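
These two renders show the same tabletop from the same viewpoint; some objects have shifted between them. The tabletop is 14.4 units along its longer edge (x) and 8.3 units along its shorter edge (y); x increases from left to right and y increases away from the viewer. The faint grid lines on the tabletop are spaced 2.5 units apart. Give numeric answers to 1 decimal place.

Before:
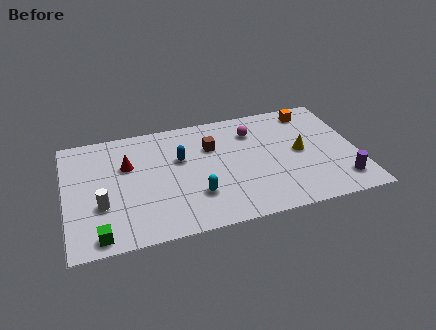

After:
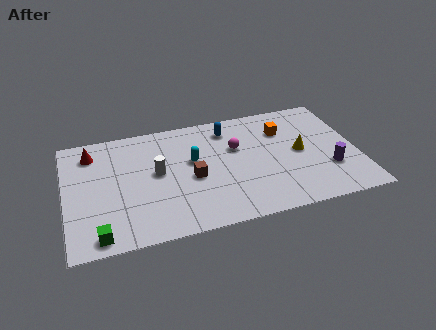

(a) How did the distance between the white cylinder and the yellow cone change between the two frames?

-2.9

Before: roughly 10.0 units apart; after: 7.1. That's 2.9 units closer together.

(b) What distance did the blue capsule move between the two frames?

3.0

The blue capsule was near (5.7, 5.2) before and (8.2, 6.8) after, so it travelled √(2.5² + 1.6²) ≈ 3.0 units.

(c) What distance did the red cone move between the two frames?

2.1

The red cone was near (3.1, 5.4) before and (1.4, 6.7) after, so it travelled √(1.7² + 1.3²) ≈ 2.1 units.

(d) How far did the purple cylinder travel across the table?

1.1

From (13.4, 1.6) to (12.9, 2.6), the purple cylinder covered √(0.5² + 1.0²) ≈ 1.1 units.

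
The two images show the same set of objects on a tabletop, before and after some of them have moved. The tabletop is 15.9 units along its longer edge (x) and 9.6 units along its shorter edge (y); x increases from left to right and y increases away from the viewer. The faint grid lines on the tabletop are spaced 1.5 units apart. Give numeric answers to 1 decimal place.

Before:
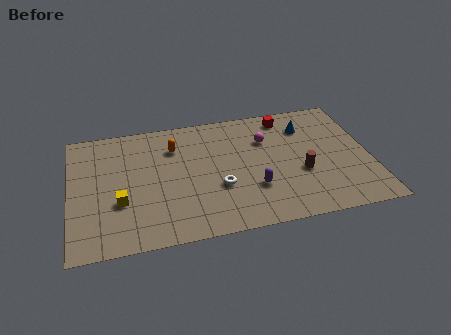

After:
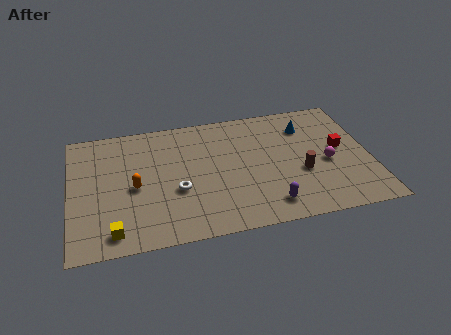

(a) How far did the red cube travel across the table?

4.1

The red cube was near (11.7, 8.3) before and (14.4, 5.2) after, so it travelled √(2.7² + 3.1²) ≈ 4.1 units.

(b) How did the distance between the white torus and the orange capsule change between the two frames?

-1.9

They were about 4.2 units apart before and 2.3 after — 1.9 units closer together.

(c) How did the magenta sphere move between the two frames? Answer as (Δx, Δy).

(3.1, -2.5)

From the two frames, the magenta sphere sits at roughly (10.5, 6.7) before and (13.6, 4.2) after.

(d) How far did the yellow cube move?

2.1

From (2.6, 3.4) to (2.2, 1.3), the yellow cube covered √(0.4² + 2.1²) ≈ 2.1 units.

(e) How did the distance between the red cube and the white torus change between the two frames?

+2.7

The distance was about 6.2 in the first image and 8.9 in the second, so they moved 2.7 units further apart.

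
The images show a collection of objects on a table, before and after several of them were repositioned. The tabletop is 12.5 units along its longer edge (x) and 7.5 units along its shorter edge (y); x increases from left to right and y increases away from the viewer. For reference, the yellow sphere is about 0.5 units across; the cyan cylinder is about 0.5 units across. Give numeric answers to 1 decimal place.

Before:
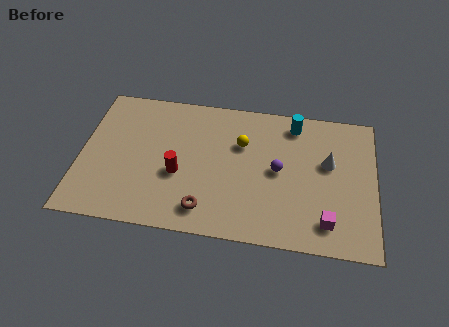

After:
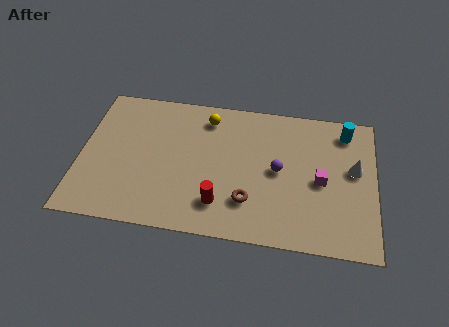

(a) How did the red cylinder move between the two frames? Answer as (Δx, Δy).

(1.8, -1.3)

The red cylinder was at about (4.2, 3.0) and moved to about (6.0, 1.7).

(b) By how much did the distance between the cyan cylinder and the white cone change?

-0.4

The distance was about 2.4 in the first image and 2.0 in the second, so they moved 0.4 units closer together.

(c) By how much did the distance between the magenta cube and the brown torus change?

-1.7

They were about 5.1 units apart before and 3.4 after — 1.7 units closer together.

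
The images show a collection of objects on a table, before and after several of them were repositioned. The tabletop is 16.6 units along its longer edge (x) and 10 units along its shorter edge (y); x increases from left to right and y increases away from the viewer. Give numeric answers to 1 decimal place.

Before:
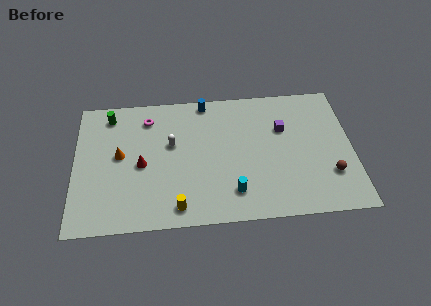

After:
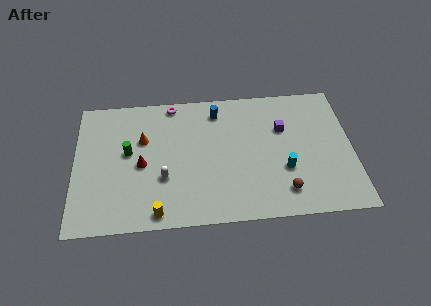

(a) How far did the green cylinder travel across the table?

3.1

From (2.1, 8.5) to (3.2, 5.6), the green cylinder covered √(1.1² + 2.9²) ≈ 3.1 units.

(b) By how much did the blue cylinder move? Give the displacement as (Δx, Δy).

(0.7, -0.8)

From the two frames, the blue cylinder sits at roughly (7.9, 9.1) before and (8.6, 8.3) after.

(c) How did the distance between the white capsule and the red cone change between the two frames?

-0.6

Before: roughly 2.3 units apart; after: 1.7. That's 0.6 units closer together.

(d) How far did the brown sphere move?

3.0

The brown sphere was near (15.2, 2.9) before and (12.4, 1.9) after, so it travelled √(2.8² + 1.0²) ≈ 3.0 units.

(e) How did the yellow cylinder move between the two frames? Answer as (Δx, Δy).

(-1.2, -0.3)

The yellow cylinder was at about (6.1, 1.3) and moved to about (4.9, 1.0).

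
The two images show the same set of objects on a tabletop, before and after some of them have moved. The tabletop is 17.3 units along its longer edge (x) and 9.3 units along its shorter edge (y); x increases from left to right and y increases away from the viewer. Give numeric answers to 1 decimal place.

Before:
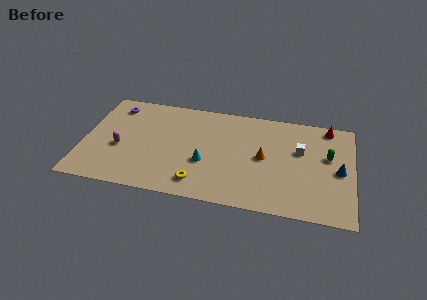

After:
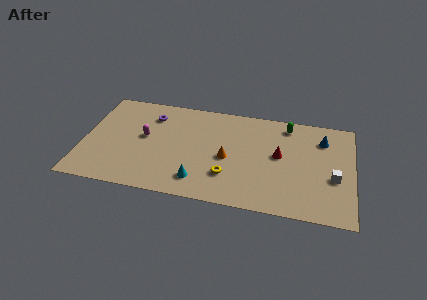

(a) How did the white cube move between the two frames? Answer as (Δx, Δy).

(2.2, -2.1)

The white cube started near (13.9, 5.8) and ended near (16.1, 3.7).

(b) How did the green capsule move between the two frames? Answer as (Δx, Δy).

(-2.7, 2.4)

The green capsule started near (15.7, 5.6) and ended near (13.0, 8.0).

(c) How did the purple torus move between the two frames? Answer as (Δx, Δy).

(2.4, -0.5)

The purple torus started near (1.8, 7.7) and ended near (4.2, 7.2).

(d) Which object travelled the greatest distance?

the red cone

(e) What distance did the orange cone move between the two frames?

2.4

From (11.6, 4.7) to (9.3, 4.2), the orange cone covered √(2.3² + 0.5²) ≈ 2.4 units.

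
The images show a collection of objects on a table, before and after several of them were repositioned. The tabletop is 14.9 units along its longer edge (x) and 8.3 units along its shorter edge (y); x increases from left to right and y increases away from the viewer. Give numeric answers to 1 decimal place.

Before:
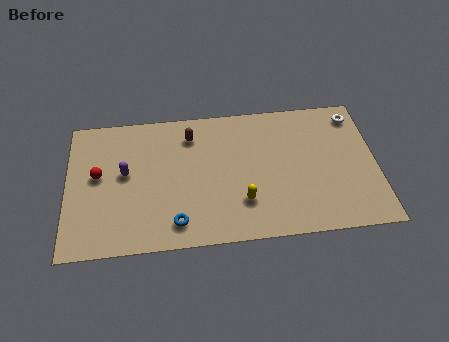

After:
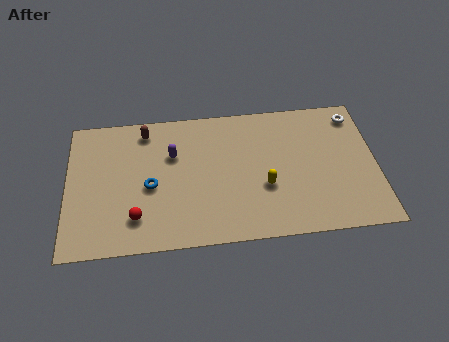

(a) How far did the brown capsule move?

2.3

The brown capsule was near (6.0, 6.6) before and (3.8, 7.1) after, so it travelled √(2.2² + 0.5²) ≈ 2.3 units.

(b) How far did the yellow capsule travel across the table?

1.4

The yellow capsule moved from about (8.4, 2.3) to (9.5, 3.1), a distance of √(1.1² + 0.8²) ≈ 1.4.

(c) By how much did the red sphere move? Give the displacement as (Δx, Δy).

(1.8, -2.7)

From the two frames, the red sphere sits at roughly (1.5, 4.6) before and (3.3, 1.9) after.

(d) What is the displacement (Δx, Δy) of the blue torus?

(-1.2, 2.3)

The blue torus started near (5.2, 1.4) and ended near (4.0, 3.7).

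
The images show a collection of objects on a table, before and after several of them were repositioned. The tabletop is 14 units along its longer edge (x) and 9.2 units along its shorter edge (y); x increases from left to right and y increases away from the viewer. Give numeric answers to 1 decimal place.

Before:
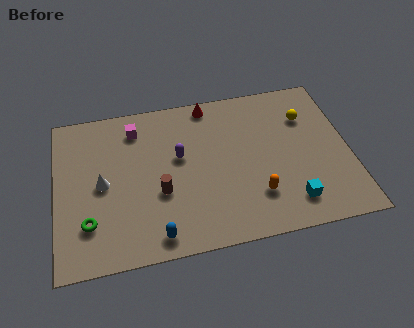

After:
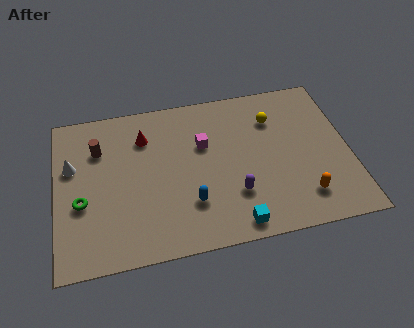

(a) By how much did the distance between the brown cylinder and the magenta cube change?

+0.9

They were about 4.1 units apart before and 5.0 after — 0.9 units further apart.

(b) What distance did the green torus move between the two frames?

1.2

The green torus was near (1.5, 2.4) before and (1.2, 3.6) after, so it travelled √(0.3² + 1.2²) ≈ 1.2 units.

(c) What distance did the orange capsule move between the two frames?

2.3

The orange capsule moved from about (9.4, 2.4) to (11.6, 1.9), a distance of √(2.2² + 0.5²) ≈ 2.3.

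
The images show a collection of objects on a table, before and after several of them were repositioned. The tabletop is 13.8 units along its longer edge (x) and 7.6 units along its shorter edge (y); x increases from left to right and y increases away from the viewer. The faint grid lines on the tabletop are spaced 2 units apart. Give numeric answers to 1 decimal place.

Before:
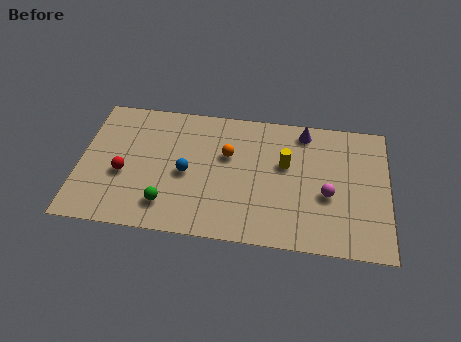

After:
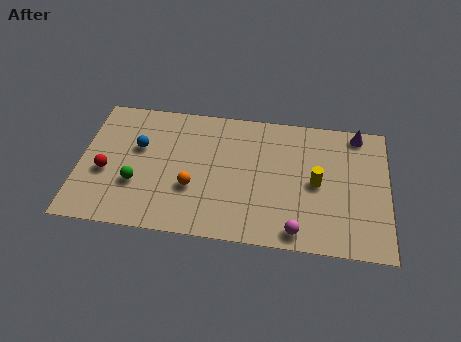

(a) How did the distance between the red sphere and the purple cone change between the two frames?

+3.1

Before: roughly 8.7 units apart; after: 11.8. That's 3.1 units further apart.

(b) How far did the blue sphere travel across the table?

2.5

The blue sphere moved from about (4.8, 3.5) to (2.6, 4.7), a distance of √(2.2² + 1.2²) ≈ 2.5.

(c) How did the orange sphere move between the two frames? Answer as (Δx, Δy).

(-1.5, -2.1)

The orange sphere was at about (6.6, 4.8) and moved to about (5.1, 2.7).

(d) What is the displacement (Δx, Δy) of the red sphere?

(-0.8, 0.0)

The red sphere was at about (2.0, 3.1) and moved to about (1.2, 3.1).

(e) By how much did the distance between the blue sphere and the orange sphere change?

+1.0

Before: roughly 2.2 units apart; after: 3.2. That's 1.0 units further apart.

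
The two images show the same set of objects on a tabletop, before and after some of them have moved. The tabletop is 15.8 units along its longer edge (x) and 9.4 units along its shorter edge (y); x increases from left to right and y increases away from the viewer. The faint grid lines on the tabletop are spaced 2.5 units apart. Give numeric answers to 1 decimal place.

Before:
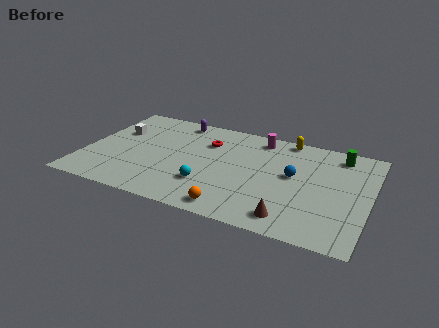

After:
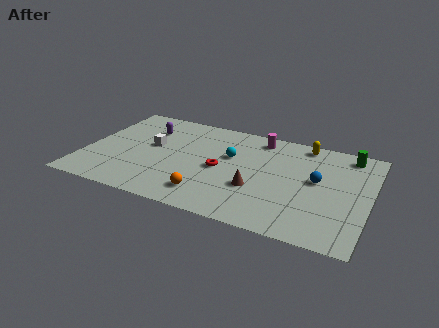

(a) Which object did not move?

the magenta cylinder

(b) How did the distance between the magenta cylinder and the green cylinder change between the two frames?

+0.5

They were about 4.5 units apart before and 5.0 after — 0.5 units further apart.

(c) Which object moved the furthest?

the cyan sphere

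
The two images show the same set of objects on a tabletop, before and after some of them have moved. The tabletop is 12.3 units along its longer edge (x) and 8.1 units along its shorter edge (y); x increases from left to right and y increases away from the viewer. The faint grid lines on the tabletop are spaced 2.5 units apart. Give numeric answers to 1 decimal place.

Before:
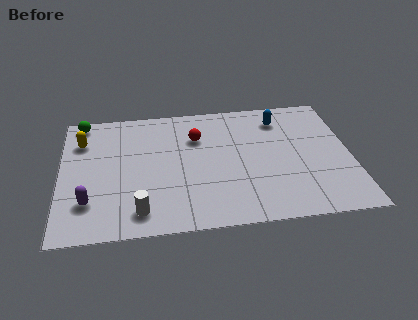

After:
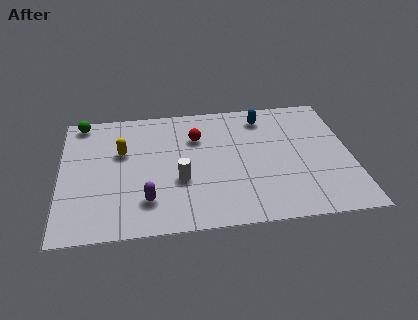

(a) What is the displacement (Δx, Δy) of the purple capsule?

(2.4, -0.2)

From the two frames, the purple capsule sits at roughly (1.2, 2.1) before and (3.6, 1.9) after.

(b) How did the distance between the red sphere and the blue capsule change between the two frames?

-0.6

The distance was about 3.7 in the first image and 3.1 in the second, so they moved 0.6 units closer together.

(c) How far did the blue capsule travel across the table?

0.7

From (9.4, 6.5) to (8.7, 6.7), the blue capsule covered √(0.7² + 0.2²) ≈ 0.7 units.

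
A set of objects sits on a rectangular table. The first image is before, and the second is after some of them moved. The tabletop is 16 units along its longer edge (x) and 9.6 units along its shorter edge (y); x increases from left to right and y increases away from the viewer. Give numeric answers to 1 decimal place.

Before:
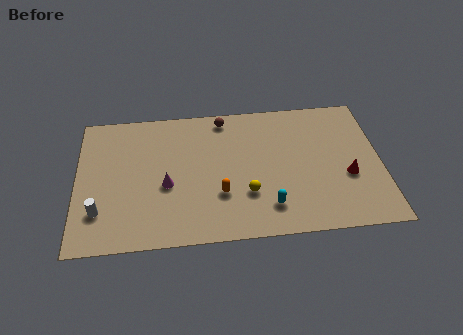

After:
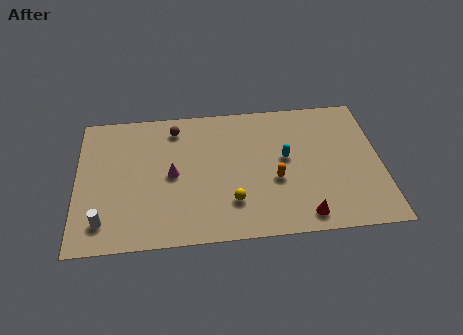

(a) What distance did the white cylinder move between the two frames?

0.7

The white cylinder was near (1.2, 2.5) before and (1.4, 1.8) after, so it travelled √(0.2² + 0.7²) ≈ 0.7 units.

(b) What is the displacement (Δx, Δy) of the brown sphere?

(-2.6, -0.5)

The brown sphere started near (7.8, 8.5) and ended near (5.2, 8.0).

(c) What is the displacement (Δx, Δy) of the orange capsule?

(2.9, 0.7)

The orange capsule was at about (7.5, 3.1) and moved to about (10.4, 3.8).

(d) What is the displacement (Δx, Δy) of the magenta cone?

(0.3, 0.7)

The magenta cone was at about (4.7, 4.0) and moved to about (5.0, 4.7).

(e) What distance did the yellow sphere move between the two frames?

0.9

The yellow sphere moved from about (8.9, 3.0) to (8.1, 2.5), a distance of √(0.8² + 0.5²) ≈ 0.9.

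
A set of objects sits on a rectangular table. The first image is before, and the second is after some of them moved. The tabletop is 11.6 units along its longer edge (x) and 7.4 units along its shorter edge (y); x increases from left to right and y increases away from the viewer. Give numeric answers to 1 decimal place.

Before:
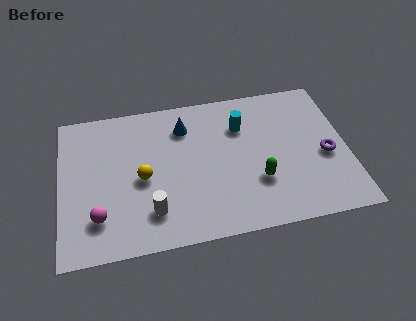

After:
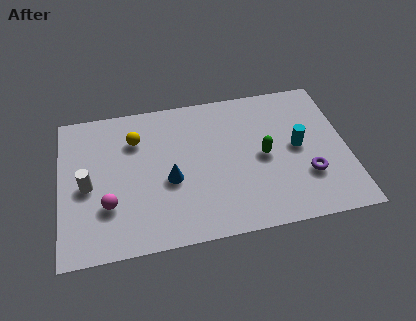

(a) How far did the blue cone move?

2.7

From (5.1, 5.7) to (4.4, 3.1), the blue cone covered √(0.7² + 2.6²) ≈ 2.7 units.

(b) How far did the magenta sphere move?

0.6

The magenta sphere moved from about (1.5, 1.8) to (1.9, 2.3), a distance of √(0.4² + 0.5²) ≈ 0.6.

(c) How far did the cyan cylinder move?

2.7

The cyan cylinder was near (7.4, 5.3) before and (9.6, 3.8) after, so it travelled √(2.2² + 1.5²) ≈ 2.7 units.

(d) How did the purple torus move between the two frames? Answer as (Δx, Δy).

(-0.8, -0.9)

The purple torus was at about (10.7, 3.2) and moved to about (9.9, 2.3).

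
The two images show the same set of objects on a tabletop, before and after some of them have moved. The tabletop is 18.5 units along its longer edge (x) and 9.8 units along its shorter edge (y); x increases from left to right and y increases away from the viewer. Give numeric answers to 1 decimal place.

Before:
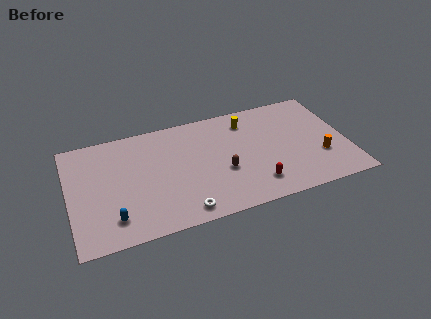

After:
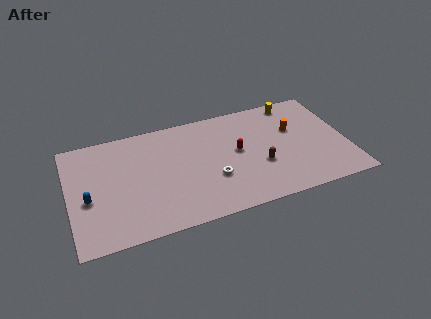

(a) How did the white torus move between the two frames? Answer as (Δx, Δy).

(2.2, 2.2)

The white torus was at about (7.2, 1.2) and moved to about (9.4, 3.4).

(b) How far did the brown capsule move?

2.5

From (10.1, 3.8) to (12.6, 3.6), the brown capsule covered √(2.5² + 0.2²) ≈ 2.5 units.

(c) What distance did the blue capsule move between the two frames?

2.6

The blue capsule was near (2.7, 2.0) before and (1.2, 4.1) after, so it travelled √(1.5² + 2.1²) ≈ 2.6 units.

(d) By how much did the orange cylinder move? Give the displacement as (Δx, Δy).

(-1.5, 3.0)

The orange cylinder started near (16.6, 3.2) and ended near (15.1, 6.2).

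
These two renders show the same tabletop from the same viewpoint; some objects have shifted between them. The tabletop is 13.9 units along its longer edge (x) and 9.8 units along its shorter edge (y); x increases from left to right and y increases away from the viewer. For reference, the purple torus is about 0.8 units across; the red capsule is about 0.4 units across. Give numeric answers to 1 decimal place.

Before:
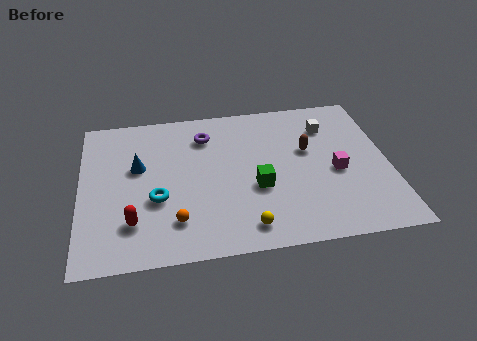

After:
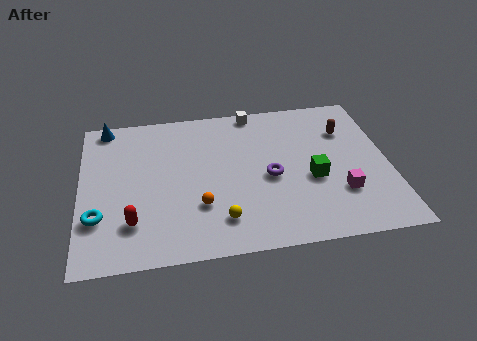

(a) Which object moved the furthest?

the purple torus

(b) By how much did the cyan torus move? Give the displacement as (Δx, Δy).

(-2.6, -0.8)

From the two frames, the cyan torus sits at roughly (3.4, 3.7) before and (0.8, 2.9) after.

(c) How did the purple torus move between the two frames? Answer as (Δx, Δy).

(2.8, -3.2)

From the two frames, the purple torus sits at roughly (5.7, 7.6) before and (8.5, 4.4) after.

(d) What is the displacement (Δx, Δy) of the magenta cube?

(0.1, -1.4)

From the two frames, the magenta cube sits at roughly (11.5, 4.3) before and (11.6, 2.9) after.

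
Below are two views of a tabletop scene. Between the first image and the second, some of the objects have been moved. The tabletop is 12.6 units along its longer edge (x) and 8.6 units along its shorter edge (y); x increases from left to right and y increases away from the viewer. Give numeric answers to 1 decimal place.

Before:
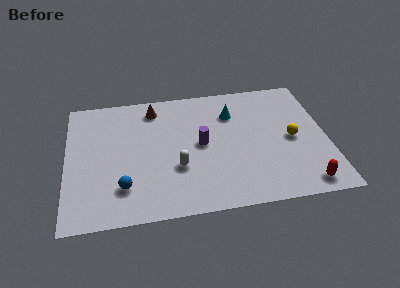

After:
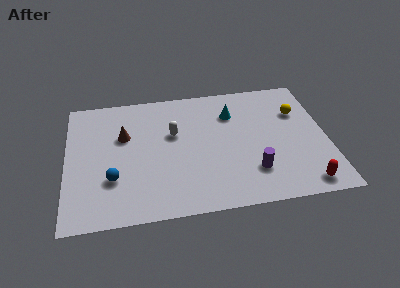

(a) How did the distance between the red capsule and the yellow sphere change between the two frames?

+1.8

They were about 3.1 units apart before and 4.9 after — 1.8 units further apart.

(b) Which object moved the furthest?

the purple cylinder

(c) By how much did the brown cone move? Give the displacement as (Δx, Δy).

(-1.5, -1.7)

The brown cone was at about (4.3, 7.2) and moved to about (2.8, 5.5).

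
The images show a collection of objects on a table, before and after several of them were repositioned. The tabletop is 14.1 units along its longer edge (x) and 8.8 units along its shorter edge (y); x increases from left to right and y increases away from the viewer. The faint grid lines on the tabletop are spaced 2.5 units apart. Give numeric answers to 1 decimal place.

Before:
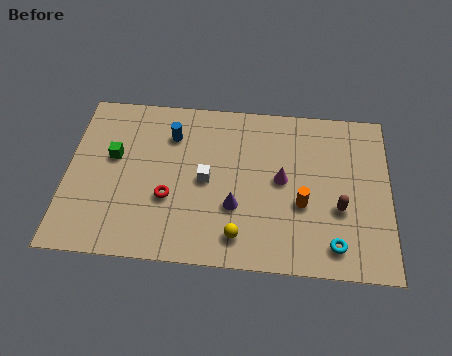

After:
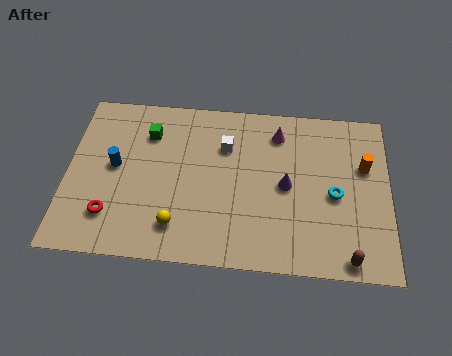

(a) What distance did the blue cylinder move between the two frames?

3.1

The blue cylinder was near (4.5, 6.6) before and (2.1, 4.7) after, so it travelled √(2.4² + 1.9²) ≈ 3.1 units.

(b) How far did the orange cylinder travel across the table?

3.5

The orange cylinder was near (10.3, 3.4) before and (13.0, 5.6) after, so it travelled √(2.7² + 2.2²) ≈ 3.5 units.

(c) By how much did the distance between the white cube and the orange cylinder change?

+1.8

They were about 4.3 units apart before and 6.1 after — 1.8 units further apart.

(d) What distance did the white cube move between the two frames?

2.1

The white cube was near (6.1, 4.3) before and (6.9, 6.2) after, so it travelled √(0.8² + 1.9²) ≈ 2.1 units.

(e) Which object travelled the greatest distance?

the orange cylinder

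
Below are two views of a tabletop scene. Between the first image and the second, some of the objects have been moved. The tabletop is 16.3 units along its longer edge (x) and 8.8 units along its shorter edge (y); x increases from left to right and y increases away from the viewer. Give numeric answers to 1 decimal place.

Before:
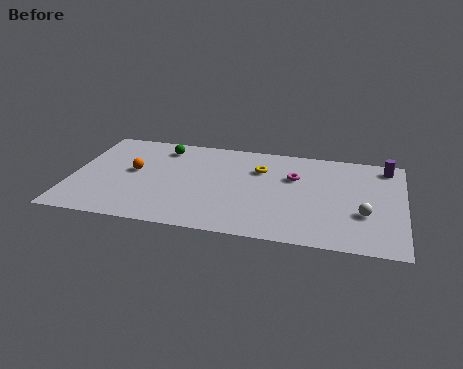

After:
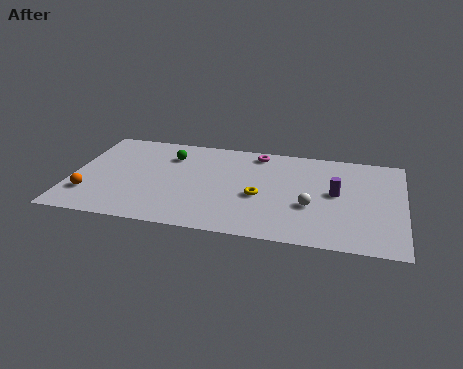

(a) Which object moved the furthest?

the purple cylinder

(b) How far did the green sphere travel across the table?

0.8

The green sphere was near (4.3, 7.3) before and (4.7, 6.6) after, so it travelled √(0.4² + 0.7²) ≈ 0.8 units.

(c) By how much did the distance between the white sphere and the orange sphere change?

-0.7

They were about 11.5 units apart before and 10.8 after — 0.7 units closer together.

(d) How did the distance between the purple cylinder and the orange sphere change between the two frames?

-0.5

They were about 12.7 units apart before and 12.2 after — 0.5 units closer together.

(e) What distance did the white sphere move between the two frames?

2.6

The white sphere was near (14.4, 3.1) before and (11.8, 3.3) after, so it travelled √(2.6² + 0.2²) ≈ 2.6 units.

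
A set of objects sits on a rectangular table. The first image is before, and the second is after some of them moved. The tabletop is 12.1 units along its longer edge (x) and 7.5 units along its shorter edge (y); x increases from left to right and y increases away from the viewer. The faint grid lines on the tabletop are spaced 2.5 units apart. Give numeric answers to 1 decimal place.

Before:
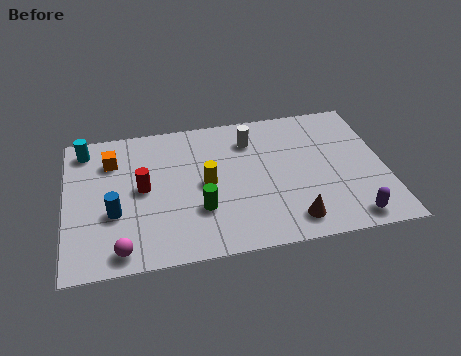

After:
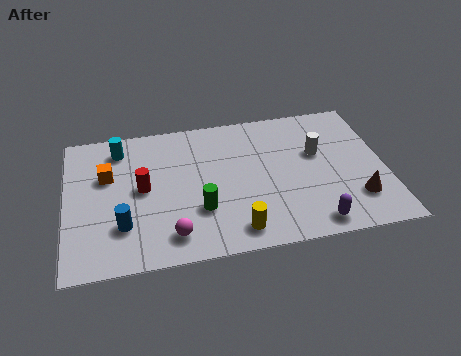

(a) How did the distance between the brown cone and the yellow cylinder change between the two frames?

+0.7

They were about 4.0 units apart before and 4.7 after — 0.7 units further apart.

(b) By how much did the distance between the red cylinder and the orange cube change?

-0.4

Before: roughly 2.0 units apart; after: 1.6. That's 0.4 units closer together.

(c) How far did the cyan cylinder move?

1.3

The cyan cylinder was near (0.8, 6.4) before and (2.1, 6.2) after, so it travelled √(1.3² + 0.2²) ≈ 1.3 units.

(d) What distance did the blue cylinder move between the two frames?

0.8

The blue cylinder was near (1.8, 2.8) before and (2.1, 2.1) after, so it travelled √(0.3² + 0.7²) ≈ 0.8 units.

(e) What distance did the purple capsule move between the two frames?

1.4

From (10.6, 0.9) to (9.2, 0.9), the purple capsule covered √(1.4² + 0.0²) ≈ 1.4 units.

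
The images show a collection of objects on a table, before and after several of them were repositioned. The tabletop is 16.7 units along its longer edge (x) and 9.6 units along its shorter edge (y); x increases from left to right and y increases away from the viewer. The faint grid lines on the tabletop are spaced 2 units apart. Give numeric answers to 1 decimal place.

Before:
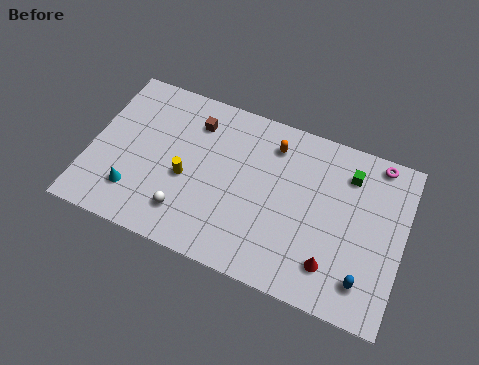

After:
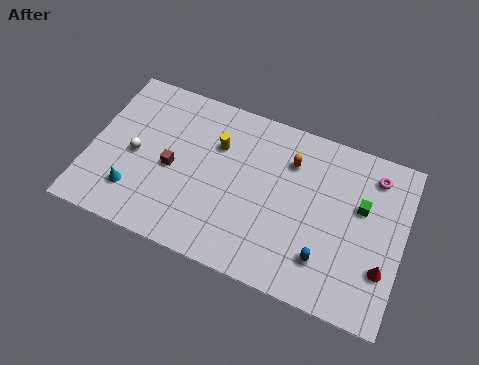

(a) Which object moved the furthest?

the white sphere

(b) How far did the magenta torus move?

0.8

From (15.0, 8.7) to (14.9, 7.9), the magenta torus covered √(0.1² + 0.8²) ≈ 0.8 units.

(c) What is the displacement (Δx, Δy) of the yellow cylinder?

(1.4, 2.5)

The yellow cylinder started near (5.2, 4.1) and ended near (6.6, 6.6).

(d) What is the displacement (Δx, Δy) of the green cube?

(0.8, -1.6)

From the two frames, the green cube sits at roughly (13.6, 7.5) before and (14.4, 5.9) after.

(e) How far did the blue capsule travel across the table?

2.1

From (14.9, 1.9) to (12.8, 2.3), the blue capsule covered √(2.1² + 0.4²) ≈ 2.1 units.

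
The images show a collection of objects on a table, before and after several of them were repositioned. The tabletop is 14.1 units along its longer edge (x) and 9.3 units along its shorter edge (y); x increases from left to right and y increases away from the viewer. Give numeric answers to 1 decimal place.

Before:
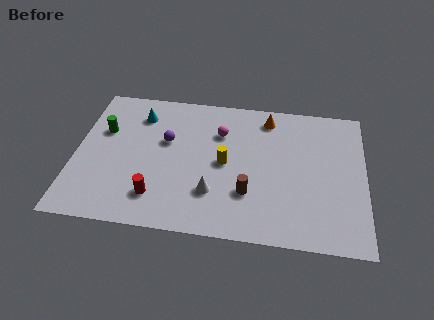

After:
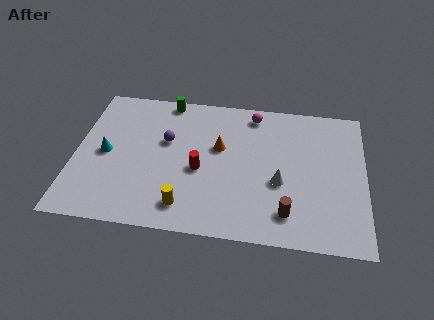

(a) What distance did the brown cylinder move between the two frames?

2.1

The brown cylinder moved from about (8.5, 2.8) to (10.4, 1.8), a distance of √(1.9² + 1.0²) ≈ 2.1.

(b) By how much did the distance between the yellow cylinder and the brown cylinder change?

+2.7

Before: roughly 2.2 units apart; after: 4.9. That's 2.7 units further apart.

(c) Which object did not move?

the purple sphere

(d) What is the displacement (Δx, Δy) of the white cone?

(3.2, 1.1)

The white cone was at about (6.8, 2.6) and moved to about (10.0, 3.7).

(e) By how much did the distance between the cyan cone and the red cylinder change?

-0.8

Before: roughly 5.4 units apart; after: 4.6. That's 0.8 units closer together.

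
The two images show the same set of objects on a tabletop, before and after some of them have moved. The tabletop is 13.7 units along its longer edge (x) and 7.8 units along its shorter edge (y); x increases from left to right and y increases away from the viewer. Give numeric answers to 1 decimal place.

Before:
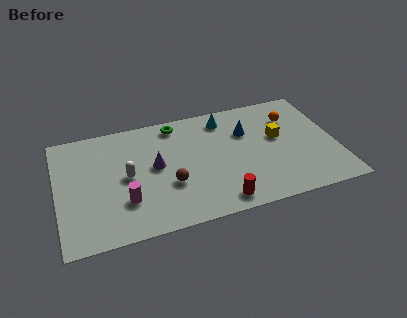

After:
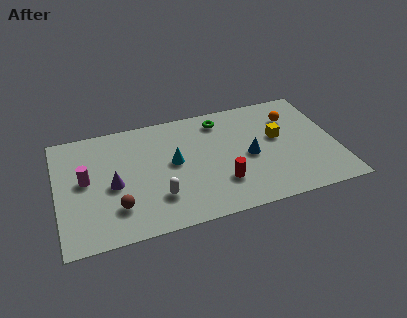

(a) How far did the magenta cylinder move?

2.6

The magenta cylinder was near (3.2, 2.3) before and (1.4, 4.2) after, so it travelled √(1.8² + 1.9²) ≈ 2.6 units.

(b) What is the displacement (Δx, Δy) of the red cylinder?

(0.2, 1.2)

The red cylinder was at about (7.7, 1.0) and moved to about (7.9, 2.2).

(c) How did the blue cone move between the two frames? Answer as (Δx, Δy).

(0.0, -1.7)

The blue cone started near (9.4, 5.3) and ended near (9.4, 3.6).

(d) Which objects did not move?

the orange sphere and the yellow cube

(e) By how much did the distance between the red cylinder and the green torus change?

-1.7

Before: roughly 6.0 units apart; after: 4.3. That's 1.7 units closer together.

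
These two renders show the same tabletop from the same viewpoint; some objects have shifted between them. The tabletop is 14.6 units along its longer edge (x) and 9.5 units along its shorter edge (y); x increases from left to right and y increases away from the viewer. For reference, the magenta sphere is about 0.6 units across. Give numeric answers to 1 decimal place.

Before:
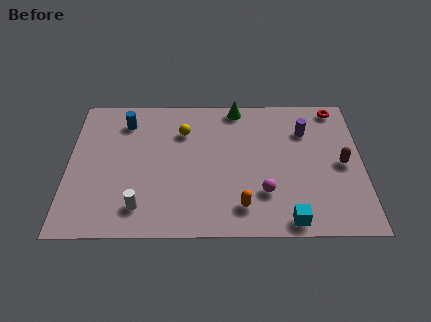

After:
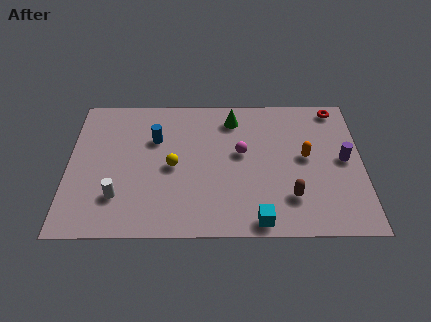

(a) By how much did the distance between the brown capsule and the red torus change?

+2.7

The distance was about 3.9 in the first image and 6.6 in the second, so they moved 2.7 units further apart.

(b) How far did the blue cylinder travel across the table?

1.9

The blue cylinder moved from about (2.8, 7.6) to (4.3, 6.4), a distance of √(1.5² + 1.2²) ≈ 1.9.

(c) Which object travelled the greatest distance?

the orange capsule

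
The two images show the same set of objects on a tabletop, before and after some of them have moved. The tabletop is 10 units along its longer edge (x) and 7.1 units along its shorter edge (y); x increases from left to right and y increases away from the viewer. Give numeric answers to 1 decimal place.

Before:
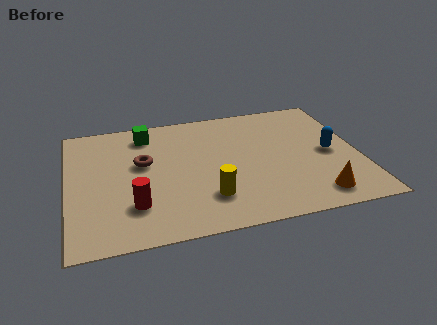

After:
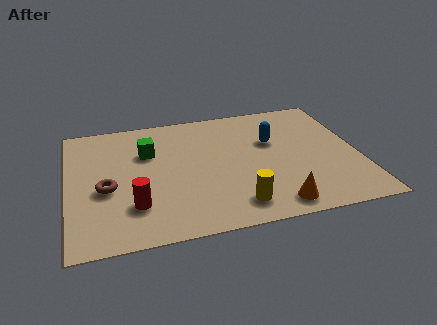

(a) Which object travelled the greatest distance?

the blue capsule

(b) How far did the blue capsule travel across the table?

2.2

The blue capsule was near (9.0, 3.4) before and (7.1, 4.5) after, so it travelled √(1.9² + 1.1²) ≈ 2.2 units.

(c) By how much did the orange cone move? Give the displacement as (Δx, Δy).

(-1.4, -0.2)

The orange cone was at about (8.3, 1.1) and moved to about (6.9, 0.9).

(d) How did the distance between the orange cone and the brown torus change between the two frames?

-0.5

Before: roughly 6.5 units apart; after: 6.0. That's 0.5 units closer together.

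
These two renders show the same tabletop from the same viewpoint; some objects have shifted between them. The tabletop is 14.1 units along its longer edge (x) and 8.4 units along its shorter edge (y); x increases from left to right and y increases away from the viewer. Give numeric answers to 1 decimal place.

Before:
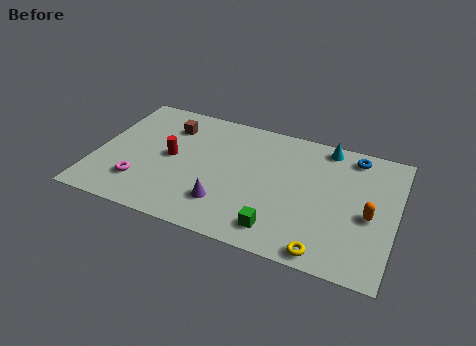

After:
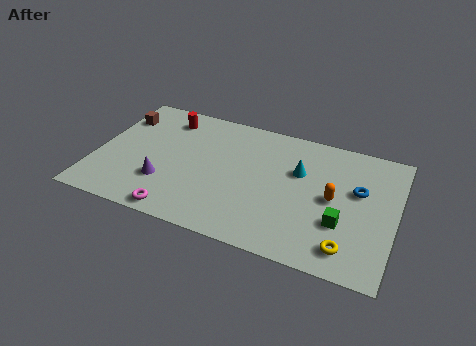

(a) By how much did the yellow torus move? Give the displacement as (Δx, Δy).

(1.0, 0.6)

From the two frames, the yellow torus sits at roughly (11.1, 0.8) before and (12.1, 1.4) after.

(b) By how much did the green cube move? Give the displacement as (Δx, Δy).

(2.8, 1.4)

The green cube started near (8.9, 1.4) and ended near (11.7, 2.8).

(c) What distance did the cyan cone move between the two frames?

2.4

The cyan cone was near (10.6, 7.5) before and (9.5, 5.4) after, so it travelled √(1.1² + 2.1²) ≈ 2.4 units.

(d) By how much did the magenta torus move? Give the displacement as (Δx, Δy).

(2.0, -1.3)

The magenta torus was at about (2.3, 2.1) and moved to about (4.3, 0.8).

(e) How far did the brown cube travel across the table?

2.4

From (3.2, 6.4) to (0.8, 6.3), the brown cube covered √(2.4² + 0.1²) ≈ 2.4 units.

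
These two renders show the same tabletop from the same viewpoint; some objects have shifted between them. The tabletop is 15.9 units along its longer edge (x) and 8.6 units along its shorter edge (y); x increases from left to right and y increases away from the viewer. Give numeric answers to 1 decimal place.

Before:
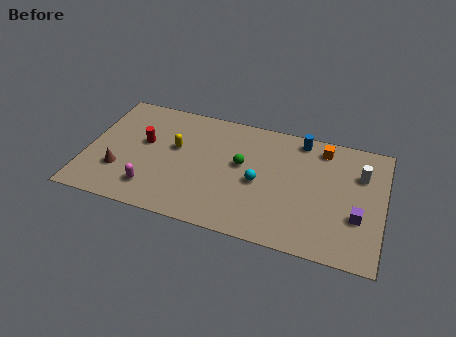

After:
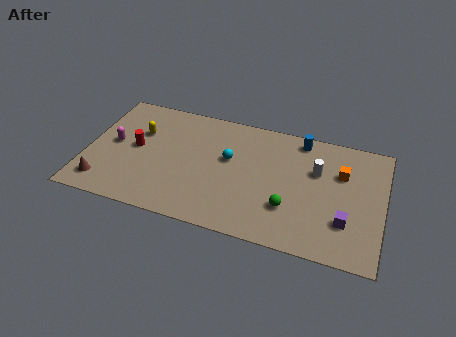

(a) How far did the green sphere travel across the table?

3.5

The green sphere was near (8.3, 4.9) before and (11.0, 2.6) after, so it travelled √(2.7² + 2.3²) ≈ 3.5 units.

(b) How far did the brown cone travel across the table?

1.4

From (1.9, 2.6) to (1.1, 1.5), the brown cone covered √(0.8² + 1.1²) ≈ 1.4 units.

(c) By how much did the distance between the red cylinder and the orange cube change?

+1.3

They were about 9.8 units apart before and 11.1 after — 1.3 units further apart.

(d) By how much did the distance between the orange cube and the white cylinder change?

-1.2

They were about 2.5 units apart before and 1.3 after — 1.2 units closer together.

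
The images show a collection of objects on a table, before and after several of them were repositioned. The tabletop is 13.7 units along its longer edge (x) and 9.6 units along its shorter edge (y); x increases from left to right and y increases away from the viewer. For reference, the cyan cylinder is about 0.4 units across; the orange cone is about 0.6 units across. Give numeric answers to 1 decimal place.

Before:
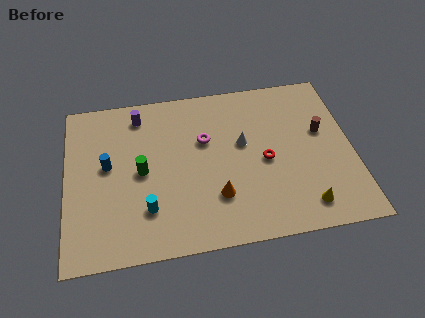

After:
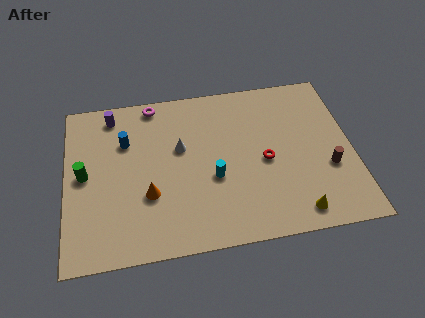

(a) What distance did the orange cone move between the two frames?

3.3

From (7.1, 2.7) to (3.9, 3.3), the orange cone covered √(3.2² + 0.6²) ≈ 3.3 units.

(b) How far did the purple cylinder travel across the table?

1.3

The purple cylinder was near (3.6, 8.1) before and (2.3, 8.3) after, so it travelled √(1.3² + 0.2²) ≈ 1.3 units.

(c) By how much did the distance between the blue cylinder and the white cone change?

-3.8

Before: roughly 6.5 units apart; after: 2.7. That's 3.8 units closer together.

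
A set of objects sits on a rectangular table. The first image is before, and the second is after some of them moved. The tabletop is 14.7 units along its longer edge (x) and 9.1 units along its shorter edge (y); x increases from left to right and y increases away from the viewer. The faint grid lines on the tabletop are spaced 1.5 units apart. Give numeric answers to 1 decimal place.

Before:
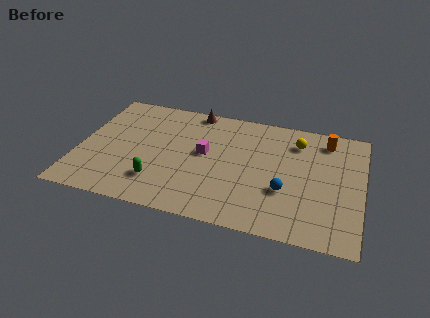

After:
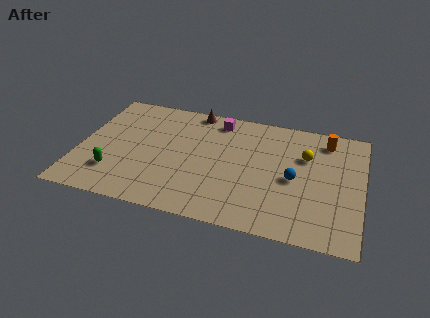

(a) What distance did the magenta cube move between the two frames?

2.8

From (6.5, 5.0) to (7.0, 7.8), the magenta cube covered √(0.5² + 2.8²) ≈ 2.8 units.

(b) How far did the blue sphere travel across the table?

1.1

The blue sphere moved from about (10.8, 3.2) to (11.2, 4.2), a distance of √(0.4² + 1.0²) ≈ 1.1.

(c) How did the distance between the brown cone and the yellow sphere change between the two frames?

+0.8

They were about 5.6 units apart before and 6.4 after — 0.8 units further apart.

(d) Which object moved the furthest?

the magenta cube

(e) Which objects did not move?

the brown cone and the orange cylinder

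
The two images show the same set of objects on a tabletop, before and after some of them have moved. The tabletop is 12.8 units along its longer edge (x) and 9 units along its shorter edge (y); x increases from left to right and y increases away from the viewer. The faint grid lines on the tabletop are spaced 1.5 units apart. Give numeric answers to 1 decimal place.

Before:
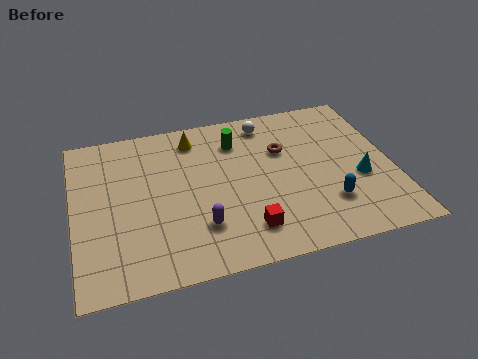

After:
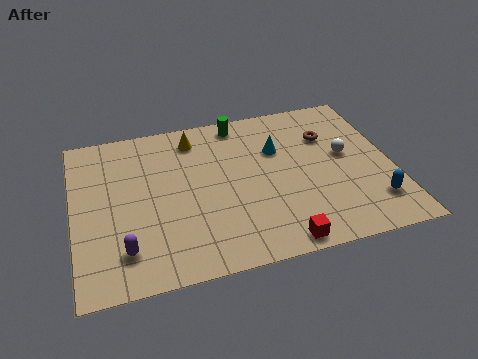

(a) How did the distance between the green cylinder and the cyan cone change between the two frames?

-3.4

They were about 5.8 units apart before and 2.4 after — 3.4 units closer together.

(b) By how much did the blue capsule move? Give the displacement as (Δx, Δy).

(1.8, -0.4)

From the two frames, the blue capsule sits at roughly (10.0, 2.4) before and (11.8, 2.0) after.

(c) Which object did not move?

the yellow cone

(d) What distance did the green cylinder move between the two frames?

1.1

From (6.7, 6.9) to (6.9, 8.0), the green cylinder covered √(0.2² + 1.1²) ≈ 1.1 units.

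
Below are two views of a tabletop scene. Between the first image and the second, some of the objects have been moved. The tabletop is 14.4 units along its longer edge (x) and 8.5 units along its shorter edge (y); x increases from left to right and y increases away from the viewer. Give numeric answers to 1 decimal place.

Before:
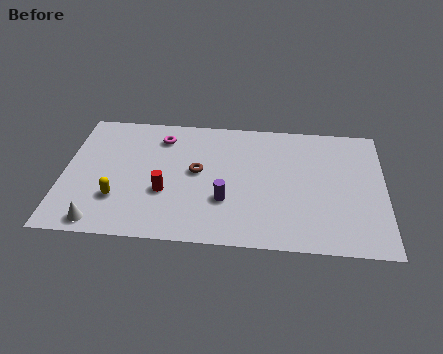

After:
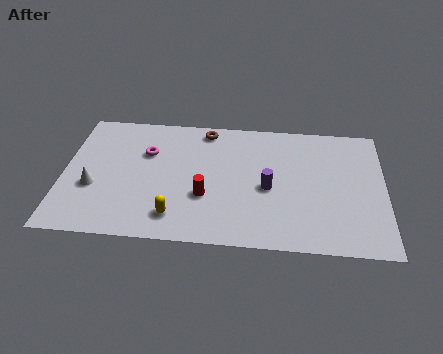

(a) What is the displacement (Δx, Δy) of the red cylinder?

(1.8, -0.1)

The red cylinder started near (4.6, 3.1) and ended near (6.4, 3.0).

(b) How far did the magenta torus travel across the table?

1.3

The magenta torus moved from about (4.3, 6.8) to (3.7, 5.7), a distance of √(0.6² + 1.1²) ≈ 1.3.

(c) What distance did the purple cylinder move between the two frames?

2.1

The purple cylinder moved from about (7.3, 2.8) to (9.2, 3.8), a distance of √(1.9² + 1.0²) ≈ 2.1.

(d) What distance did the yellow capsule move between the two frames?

2.8

The yellow capsule was near (2.5, 2.5) before and (5.1, 1.6) after, so it travelled √(2.6² + 0.9²) ≈ 2.8 units.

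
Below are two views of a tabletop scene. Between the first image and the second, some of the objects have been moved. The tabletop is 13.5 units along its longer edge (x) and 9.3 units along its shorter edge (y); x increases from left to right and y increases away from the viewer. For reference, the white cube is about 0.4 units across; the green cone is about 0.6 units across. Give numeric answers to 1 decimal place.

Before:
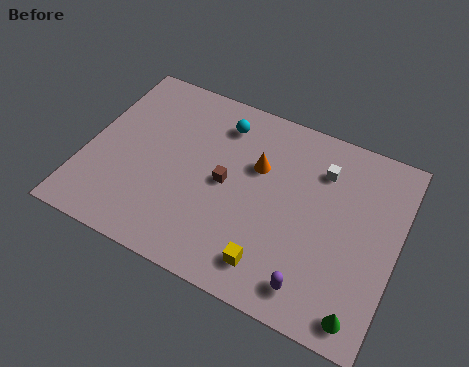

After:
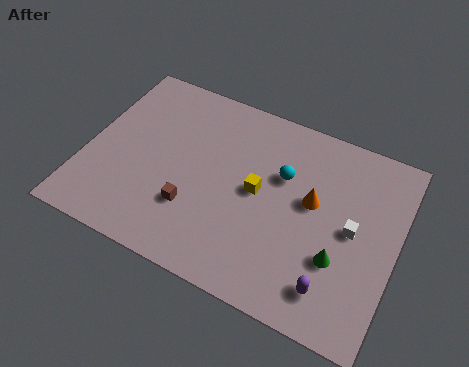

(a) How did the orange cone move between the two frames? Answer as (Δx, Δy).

(2.5, -0.7)

The orange cone was at about (7.3, 6.0) and moved to about (9.8, 5.3).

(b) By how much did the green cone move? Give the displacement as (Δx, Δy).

(-1.2, 2.0)

The green cone was at about (12.4, 1.1) and moved to about (11.2, 3.1).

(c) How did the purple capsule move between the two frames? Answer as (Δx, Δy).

(0.8, 0.3)

The purple capsule started near (10.3, 1.4) and ended near (11.1, 1.7).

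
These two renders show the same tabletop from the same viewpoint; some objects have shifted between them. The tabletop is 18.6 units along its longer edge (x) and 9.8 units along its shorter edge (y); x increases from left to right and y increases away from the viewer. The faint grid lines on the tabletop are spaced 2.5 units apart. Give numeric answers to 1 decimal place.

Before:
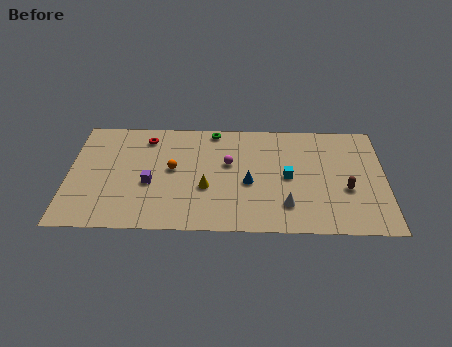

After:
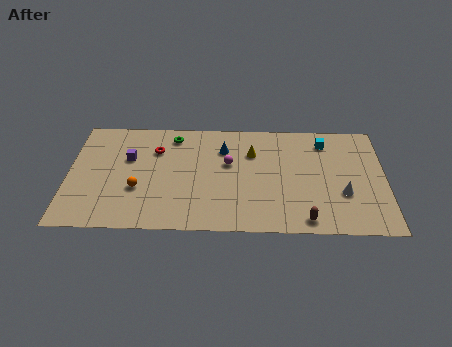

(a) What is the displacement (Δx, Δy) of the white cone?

(3.3, 1.1)

From the two frames, the white cone sits at roughly (12.8, 2.3) before and (16.1, 3.4) after.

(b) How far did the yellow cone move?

4.2

The yellow cone moved from about (8.1, 3.7) to (10.8, 6.9), a distance of √(2.7² + 3.2²) ≈ 4.2.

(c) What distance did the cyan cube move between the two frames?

3.9

From (12.9, 4.8) to (15.1, 8.0), the cyan cube covered √(2.2² + 3.2²) ≈ 3.9 units.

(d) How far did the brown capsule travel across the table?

3.6

The brown capsule moved from about (16.3, 3.8) to (13.9, 1.1), a distance of √(2.4² + 2.7²) ≈ 3.6.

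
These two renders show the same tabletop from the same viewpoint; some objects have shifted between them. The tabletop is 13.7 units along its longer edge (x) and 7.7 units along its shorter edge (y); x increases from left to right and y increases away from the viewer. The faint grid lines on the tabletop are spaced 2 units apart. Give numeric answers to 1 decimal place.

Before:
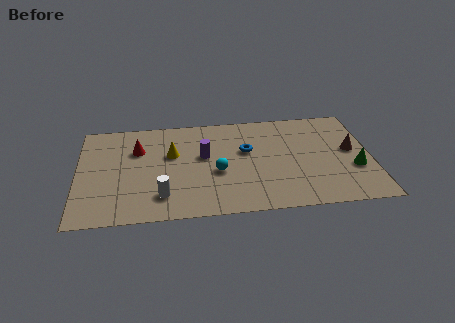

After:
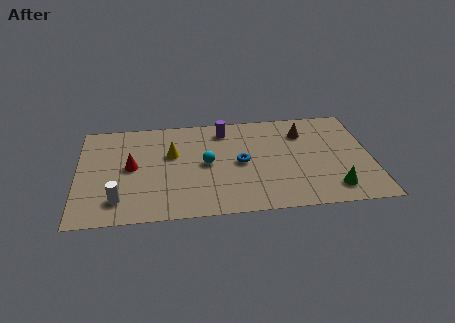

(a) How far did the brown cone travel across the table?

2.7

The brown cone moved from about (12.8, 4.2) to (10.6, 5.8), a distance of √(2.2² + 1.6²) ≈ 2.7.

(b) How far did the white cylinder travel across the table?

2.0

The white cylinder was near (3.9, 1.7) before and (1.9, 1.6) after, so it travelled √(2.0² + 0.1²) ≈ 2.0 units.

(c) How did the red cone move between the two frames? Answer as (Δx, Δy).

(-0.3, -1.3)

The red cone was at about (2.8, 5.3) and moved to about (2.5, 4.0).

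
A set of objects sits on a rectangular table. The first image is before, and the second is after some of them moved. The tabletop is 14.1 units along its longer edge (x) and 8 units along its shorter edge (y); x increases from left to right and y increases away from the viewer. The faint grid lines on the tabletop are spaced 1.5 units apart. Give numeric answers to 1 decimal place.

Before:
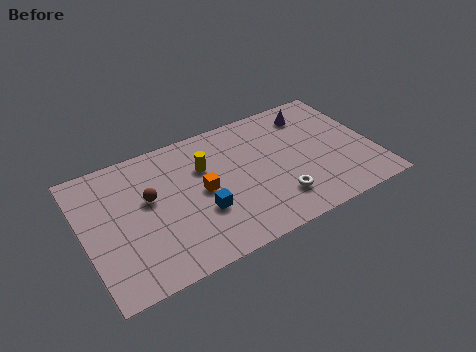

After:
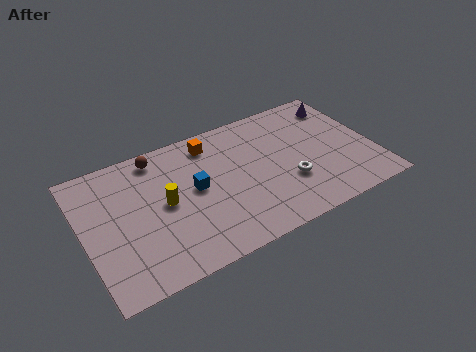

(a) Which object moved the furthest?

the orange cube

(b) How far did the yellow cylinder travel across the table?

2.5

From (6.0, 5.4) to (3.9, 4.1), the yellow cylinder covered √(2.1² + 1.3²) ≈ 2.5 units.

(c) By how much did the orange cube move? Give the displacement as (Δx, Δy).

(0.8, 2.7)

The orange cube was at about (5.7, 4.0) and moved to about (6.5, 6.7).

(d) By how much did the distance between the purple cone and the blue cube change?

+0.9

They were about 7.0 units apart before and 7.9 after — 0.9 units further apart.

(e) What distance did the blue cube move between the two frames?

1.5

The blue cube was near (5.5, 2.8) before and (5.4, 4.3) after, so it travelled √(0.1² + 1.5²) ≈ 1.5 units.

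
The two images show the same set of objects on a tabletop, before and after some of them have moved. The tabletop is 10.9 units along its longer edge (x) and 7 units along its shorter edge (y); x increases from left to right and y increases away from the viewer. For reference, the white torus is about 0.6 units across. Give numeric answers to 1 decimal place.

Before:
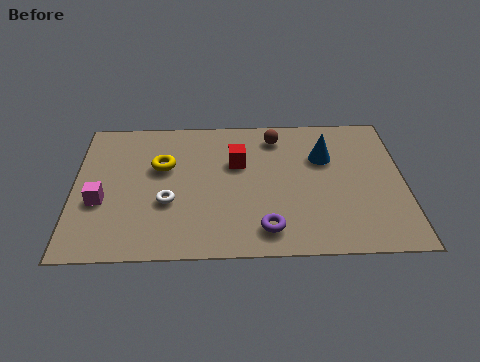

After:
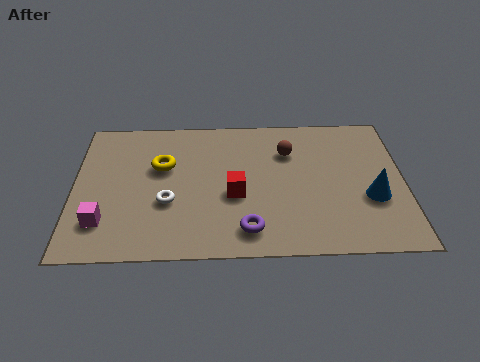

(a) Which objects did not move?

the white torus and the yellow torus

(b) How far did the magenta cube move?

1.0

The magenta cube moved from about (0.9, 2.7) to (1.0, 1.7), a distance of √(0.1² + 1.0²) ≈ 1.0.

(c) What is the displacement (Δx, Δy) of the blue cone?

(1.5, -2.1)

From the two frames, the blue cone sits at roughly (8.3, 4.7) before and (9.8, 2.6) after.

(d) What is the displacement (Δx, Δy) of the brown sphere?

(0.4, -0.8)

The brown sphere was at about (6.7, 5.8) and moved to about (7.1, 5.0).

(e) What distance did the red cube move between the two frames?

1.6

From (5.4, 4.5) to (5.3, 2.9), the red cube covered √(0.1² + 1.6²) ≈ 1.6 units.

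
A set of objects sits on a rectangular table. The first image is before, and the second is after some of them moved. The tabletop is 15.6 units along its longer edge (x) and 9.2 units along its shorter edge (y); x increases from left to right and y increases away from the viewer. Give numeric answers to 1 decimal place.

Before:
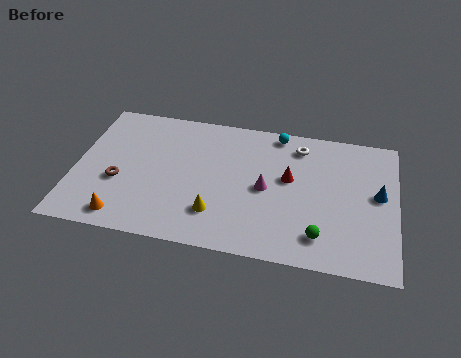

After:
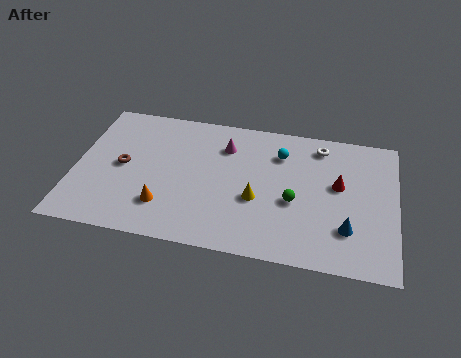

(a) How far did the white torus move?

1.0

From (10.8, 7.6) to (11.8, 7.8), the white torus covered √(1.0² + 0.2²) ≈ 1.0 units.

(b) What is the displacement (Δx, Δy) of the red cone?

(2.4, 0.0)

From the two frames, the red cone sits at roughly (10.4, 5.3) before and (12.8, 5.3) after.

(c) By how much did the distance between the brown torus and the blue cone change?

-1.4

They were about 12.6 units apart before and 11.2 after — 1.4 units closer together.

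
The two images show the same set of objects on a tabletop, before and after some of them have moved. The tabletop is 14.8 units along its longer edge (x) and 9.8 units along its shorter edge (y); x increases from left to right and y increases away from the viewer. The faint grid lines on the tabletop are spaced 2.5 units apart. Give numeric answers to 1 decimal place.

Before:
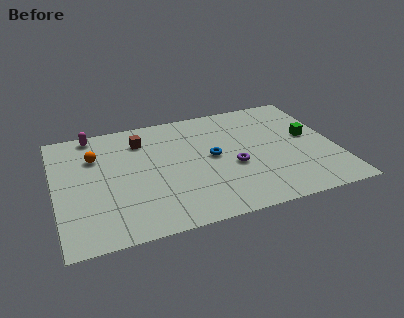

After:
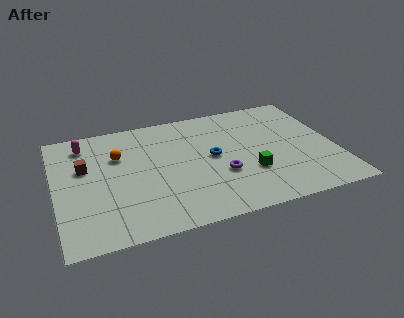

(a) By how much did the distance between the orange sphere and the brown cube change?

-0.7

The distance was about 2.6 in the first image and 1.9 in the second, so they moved 0.7 units closer together.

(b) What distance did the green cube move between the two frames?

4.0

The green cube was near (13.5, 5.4) before and (10.1, 3.2) after, so it travelled √(3.4² + 2.2²) ≈ 4.0 units.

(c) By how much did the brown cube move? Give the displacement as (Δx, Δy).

(-3.1, -1.5)

From the two frames, the brown cube sits at roughly (4.7, 7.6) before and (1.6, 6.1) after.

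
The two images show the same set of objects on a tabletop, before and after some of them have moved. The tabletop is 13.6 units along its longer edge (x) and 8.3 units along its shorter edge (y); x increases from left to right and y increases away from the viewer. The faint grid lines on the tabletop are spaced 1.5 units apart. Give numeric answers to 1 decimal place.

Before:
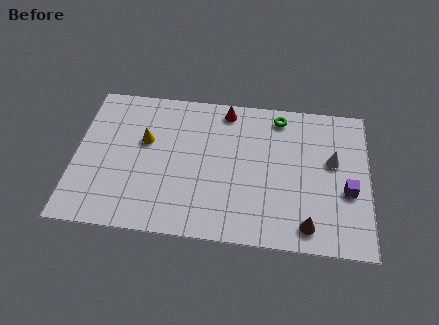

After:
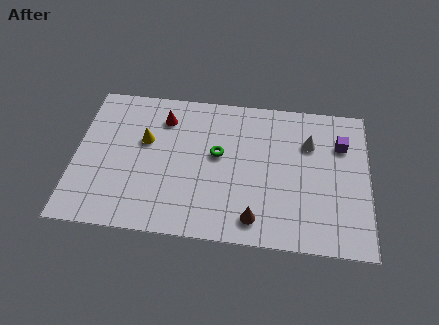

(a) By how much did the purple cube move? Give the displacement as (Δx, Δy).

(-0.3, 2.6)

From the two frames, the purple cube sits at roughly (12.6, 3.3) before and (12.3, 5.9) after.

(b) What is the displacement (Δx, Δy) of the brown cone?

(-2.4, 0.1)

The brown cone started near (10.8, 1.2) and ended near (8.4, 1.3).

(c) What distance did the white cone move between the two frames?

1.4

From (11.9, 4.9) to (10.8, 5.8), the white cone covered √(1.1² + 0.9²) ≈ 1.4 units.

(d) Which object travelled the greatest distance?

the green torus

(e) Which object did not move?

the yellow cone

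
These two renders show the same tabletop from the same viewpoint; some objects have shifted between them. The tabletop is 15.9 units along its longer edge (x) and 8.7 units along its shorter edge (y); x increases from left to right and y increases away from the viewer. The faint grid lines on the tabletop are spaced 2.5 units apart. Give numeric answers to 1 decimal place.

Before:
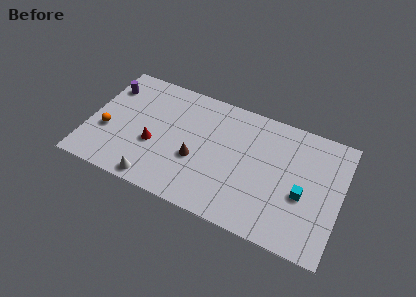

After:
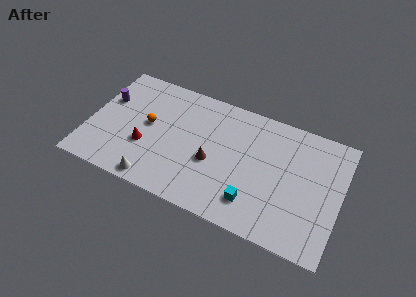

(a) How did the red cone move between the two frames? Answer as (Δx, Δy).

(-0.5, -0.3)

The red cone was at about (4.2, 3.4) and moved to about (3.7, 3.1).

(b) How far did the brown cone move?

1.0

The brown cone was near (6.9, 3.4) before and (7.9, 3.6) after, so it travelled √(1.0² + 0.2²) ≈ 1.0 units.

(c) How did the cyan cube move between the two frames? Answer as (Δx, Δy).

(-2.9, -1.7)

From the two frames, the cyan cube sits at roughly (13.6, 3.6) before and (10.7, 1.9) after.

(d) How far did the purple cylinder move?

1.0

The purple cylinder moved from about (0.9, 6.6) to (0.9, 5.6), a distance of √(0.0² + 1.0²) ≈ 1.0.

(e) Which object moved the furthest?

the cyan cube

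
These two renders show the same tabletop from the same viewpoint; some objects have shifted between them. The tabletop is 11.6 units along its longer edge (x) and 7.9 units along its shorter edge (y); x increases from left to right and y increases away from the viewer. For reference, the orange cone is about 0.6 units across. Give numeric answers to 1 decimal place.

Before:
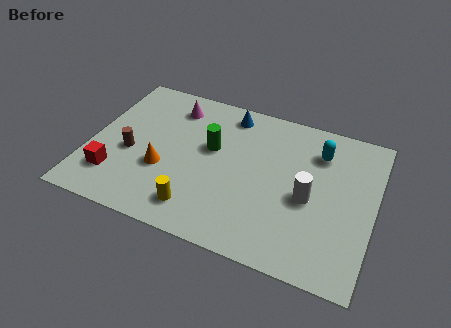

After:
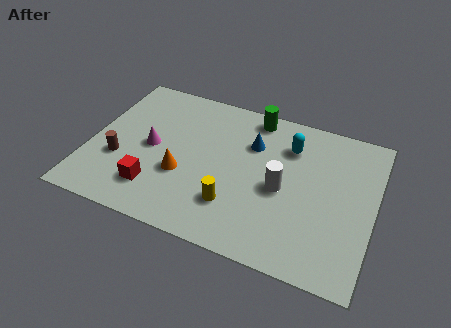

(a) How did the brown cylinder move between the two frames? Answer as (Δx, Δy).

(-0.4, -0.5)

From the two frames, the brown cylinder sits at roughly (1.7, 3.3) before and (1.3, 2.8) after.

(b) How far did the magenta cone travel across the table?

2.6

The magenta cone moved from about (3.1, 6.4) to (2.5, 3.9), a distance of √(0.6² + 2.5²) ≈ 2.6.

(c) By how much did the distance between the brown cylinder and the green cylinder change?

+3.1

The distance was about 3.5 in the first image and 6.6 in the second, so they moved 3.1 units further apart.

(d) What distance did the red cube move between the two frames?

1.7

The red cube was near (1.2, 1.9) before and (2.9, 1.8) after, so it travelled √(1.7² + 0.1²) ≈ 1.7 units.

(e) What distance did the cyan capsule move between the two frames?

1.2

The cyan capsule was near (9.2, 6.0) before and (8.0, 5.9) after, so it travelled √(1.2² + 0.1²) ≈ 1.2 units.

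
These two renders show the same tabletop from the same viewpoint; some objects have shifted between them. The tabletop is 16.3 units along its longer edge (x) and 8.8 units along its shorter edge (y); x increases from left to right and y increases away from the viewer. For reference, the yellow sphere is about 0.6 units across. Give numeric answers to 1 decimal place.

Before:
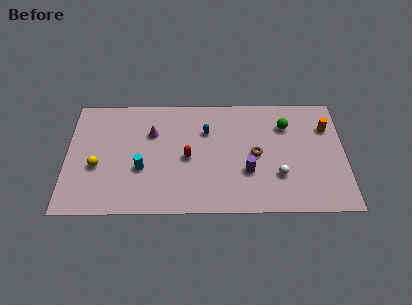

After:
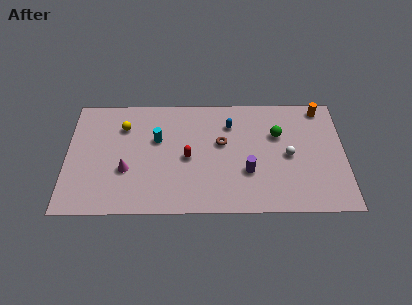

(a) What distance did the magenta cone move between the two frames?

3.2

The magenta cone moved from about (5.0, 6.0) to (3.5, 3.2), a distance of √(1.5² + 2.8²) ≈ 3.2.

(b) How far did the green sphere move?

0.9

The green sphere was near (12.9, 6.5) before and (12.4, 5.8) after, so it travelled √(0.5² + 0.7²) ≈ 0.9 units.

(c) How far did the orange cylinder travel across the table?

1.5

The orange cylinder was near (15.3, 6.3) before and (15.0, 7.8) after, so it travelled √(0.3² + 1.5²) ≈ 1.5 units.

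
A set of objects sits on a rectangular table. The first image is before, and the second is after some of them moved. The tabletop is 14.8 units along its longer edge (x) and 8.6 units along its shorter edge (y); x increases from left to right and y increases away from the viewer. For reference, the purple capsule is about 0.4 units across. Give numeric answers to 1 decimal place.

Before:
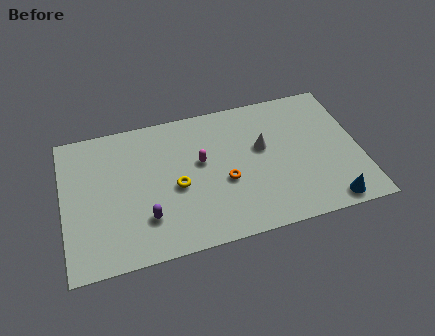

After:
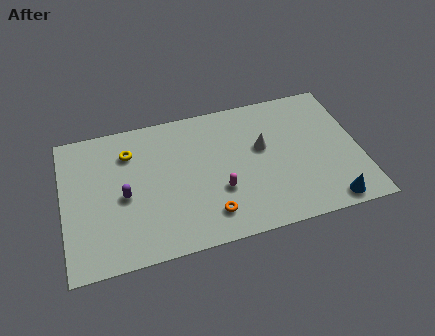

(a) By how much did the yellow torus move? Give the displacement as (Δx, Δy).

(-2.2, 2.7)

From the two frames, the yellow torus sits at roughly (5.6, 3.8) before and (3.4, 6.5) after.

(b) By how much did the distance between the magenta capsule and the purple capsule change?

+0.8

They were about 4.0 units apart before and 4.8 after — 0.8 units further apart.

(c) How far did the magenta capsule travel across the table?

2.2

The magenta capsule was near (6.9, 5.0) before and (7.7, 3.0) after, so it travelled √(0.8² + 2.0²) ≈ 2.2 units.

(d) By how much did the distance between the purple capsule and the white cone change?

+0.5

The distance was about 6.6 in the first image and 7.1 in the second, so they moved 0.5 units further apart.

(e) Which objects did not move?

the blue cone and the white cone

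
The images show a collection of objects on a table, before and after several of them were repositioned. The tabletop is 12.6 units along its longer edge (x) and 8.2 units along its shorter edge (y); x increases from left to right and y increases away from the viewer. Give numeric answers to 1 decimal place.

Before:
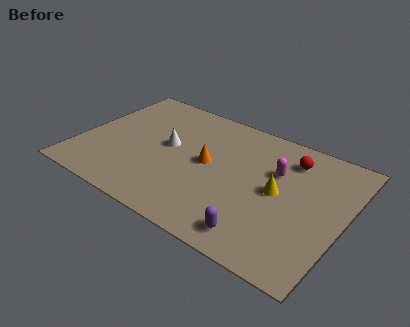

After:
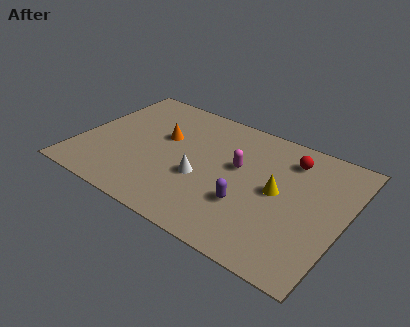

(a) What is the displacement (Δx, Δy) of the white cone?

(1.9, -1.3)

The white cone started near (4.1, 4.5) and ended near (6.0, 3.2).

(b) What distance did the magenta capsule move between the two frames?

1.8

From (9.2, 5.4) to (7.5, 4.8), the magenta capsule covered √(1.7² + 0.6²) ≈ 1.8 units.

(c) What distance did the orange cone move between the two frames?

2.4

The orange cone moved from about (6.1, 4.3) to (3.8, 5.0), a distance of √(2.3² + 0.7²) ≈ 2.4.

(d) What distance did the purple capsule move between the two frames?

1.7

From (9.1, 1.2) to (8.3, 2.7), the purple capsule covered √(0.8² + 1.5²) ≈ 1.7 units.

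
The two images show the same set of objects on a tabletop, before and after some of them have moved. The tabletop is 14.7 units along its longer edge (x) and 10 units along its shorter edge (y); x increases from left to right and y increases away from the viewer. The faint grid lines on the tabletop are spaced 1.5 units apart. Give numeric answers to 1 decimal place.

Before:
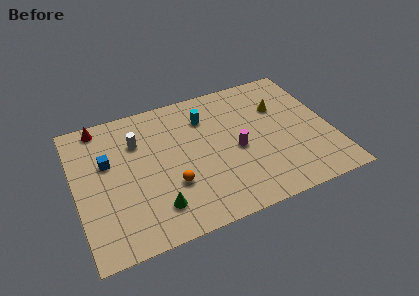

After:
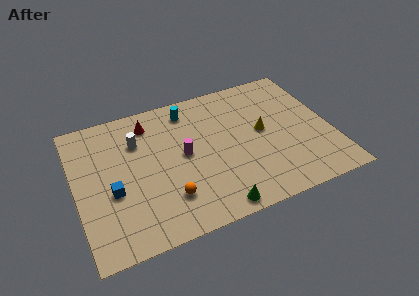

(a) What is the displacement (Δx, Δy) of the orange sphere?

(-0.3, -0.8)

From the two frames, the orange sphere sits at roughly (5.3, 3.3) before and (5.0, 2.5) after.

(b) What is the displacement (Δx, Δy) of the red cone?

(2.8, -0.8)

The red cone was at about (1.7, 9.0) and moved to about (4.5, 8.2).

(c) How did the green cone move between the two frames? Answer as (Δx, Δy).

(3.2, -1.2)

From the two frames, the green cone sits at roughly (4.3, 2.1) before and (7.5, 0.9) after.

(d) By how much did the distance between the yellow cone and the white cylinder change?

-1.0

The distance was about 8.3 in the first image and 7.3 in the second, so they moved 1.0 units closer together.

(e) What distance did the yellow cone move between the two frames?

1.9

From (12.0, 6.8) to (10.8, 5.3), the yellow cone covered √(1.2² + 1.5²) ≈ 1.9 units.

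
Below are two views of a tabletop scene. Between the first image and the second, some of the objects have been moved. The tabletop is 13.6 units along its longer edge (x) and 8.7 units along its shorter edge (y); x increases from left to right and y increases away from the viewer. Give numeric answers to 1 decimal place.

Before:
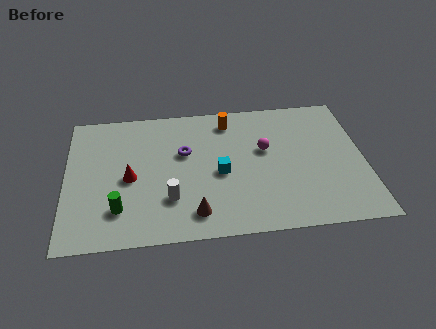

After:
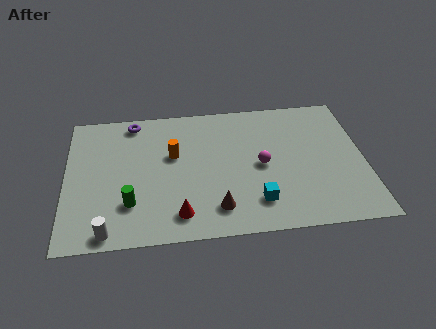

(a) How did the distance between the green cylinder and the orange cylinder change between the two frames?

-3.8

The distance was about 7.3 in the first image and 3.5 in the second, so they moved 3.8 units closer together.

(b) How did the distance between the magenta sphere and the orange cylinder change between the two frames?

+1.5

They were about 2.6 units apart before and 4.1 after — 1.5 units further apart.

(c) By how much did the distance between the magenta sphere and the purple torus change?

+3.1

Before: roughly 3.7 units apart; after: 6.8. That's 3.1 units further apart.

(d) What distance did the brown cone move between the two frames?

1.0

From (5.8, 1.5) to (6.8, 1.7), the brown cone covered √(1.0² + 0.2²) ≈ 1.0 units.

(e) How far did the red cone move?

3.3

The red cone moved from about (2.9, 4.0) to (5.1, 1.5), a distance of √(2.2² + 2.5²) ≈ 3.3.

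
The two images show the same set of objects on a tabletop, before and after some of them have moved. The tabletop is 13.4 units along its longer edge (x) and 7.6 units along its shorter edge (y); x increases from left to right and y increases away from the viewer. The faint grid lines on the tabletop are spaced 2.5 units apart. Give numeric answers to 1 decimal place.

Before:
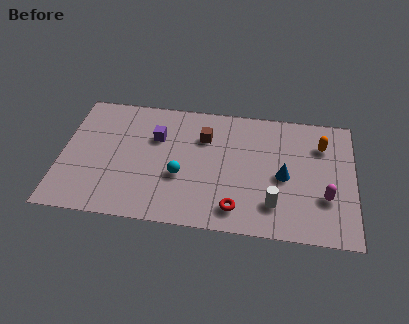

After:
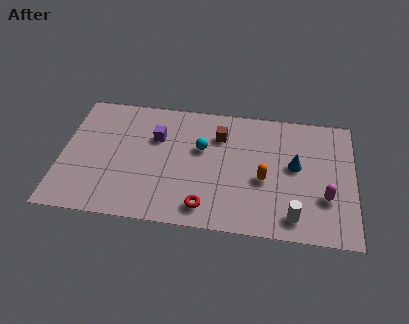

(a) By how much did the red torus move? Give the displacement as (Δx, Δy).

(-1.4, -0.1)

The red torus started near (8.1, 1.3) and ended near (6.7, 1.2).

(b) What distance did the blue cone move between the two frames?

0.9

The blue cone moved from about (10.2, 3.5) to (10.7, 4.2), a distance of √(0.5² + 0.7²) ≈ 0.9.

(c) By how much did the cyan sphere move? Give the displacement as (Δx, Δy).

(0.9, 1.8)

The cyan sphere was at about (5.5, 2.9) and moved to about (6.4, 4.7).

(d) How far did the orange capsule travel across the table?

3.5

The orange capsule was near (11.9, 5.6) before and (9.3, 3.2) after, so it travelled √(2.6² + 2.4²) ≈ 3.5 units.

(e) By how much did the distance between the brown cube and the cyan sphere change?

-1.5

Before: roughly 2.7 units apart; after: 1.2. That's 1.5 units closer together.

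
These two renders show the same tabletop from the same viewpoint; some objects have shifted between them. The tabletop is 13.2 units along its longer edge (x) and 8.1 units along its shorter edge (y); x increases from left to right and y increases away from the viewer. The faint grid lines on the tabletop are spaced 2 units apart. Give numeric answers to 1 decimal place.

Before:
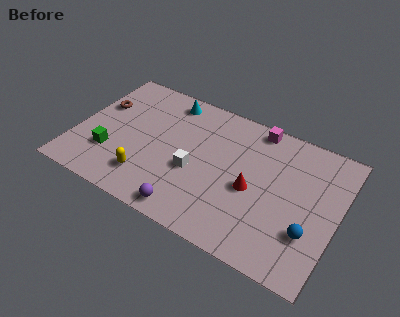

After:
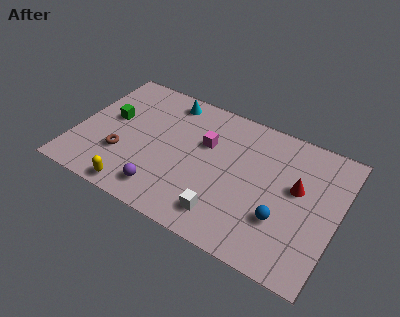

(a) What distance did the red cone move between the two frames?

2.4

From (9.0, 3.6) to (11.1, 4.7), the red cone covered √(2.1² + 1.1²) ≈ 2.4 units.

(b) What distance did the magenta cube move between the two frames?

3.1

The magenta cube moved from about (8.7, 7.3) to (6.4, 5.2), a distance of √(2.3² + 2.1²) ≈ 3.1.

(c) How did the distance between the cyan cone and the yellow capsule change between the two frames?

+1.0

They were about 5.2 units apart before and 6.2 after — 1.0 units further apart.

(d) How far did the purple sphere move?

1.5

The purple sphere moved from about (6.2, 0.9) to (4.8, 1.4), a distance of √(1.4² + 0.5²) ≈ 1.5.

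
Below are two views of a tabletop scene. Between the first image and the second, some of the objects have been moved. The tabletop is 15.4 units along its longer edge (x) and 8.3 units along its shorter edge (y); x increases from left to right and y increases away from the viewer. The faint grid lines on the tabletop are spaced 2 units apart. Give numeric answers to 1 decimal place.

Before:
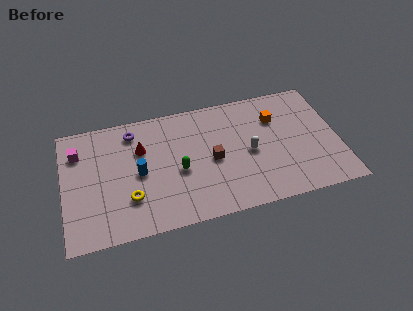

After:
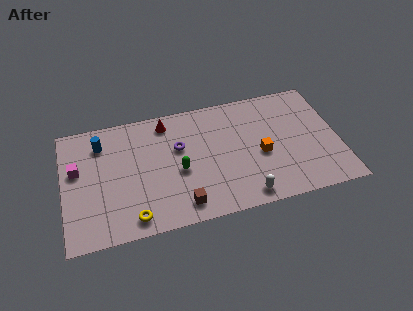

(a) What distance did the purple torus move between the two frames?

3.0

From (4.0, 6.9) to (6.5, 5.2), the purple torus covered √(2.5² + 1.7²) ≈ 3.0 units.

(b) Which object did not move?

the green capsule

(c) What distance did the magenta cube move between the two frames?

1.2

The magenta cube was near (0.9, 6.2) before and (0.8, 5.0) after, so it travelled √(0.1² + 1.2²) ≈ 1.2 units.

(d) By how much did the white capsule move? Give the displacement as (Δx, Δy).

(-0.5, -2.9)

From the two frames, the white capsule sits at roughly (10.4, 3.9) before and (9.9, 1.0) after.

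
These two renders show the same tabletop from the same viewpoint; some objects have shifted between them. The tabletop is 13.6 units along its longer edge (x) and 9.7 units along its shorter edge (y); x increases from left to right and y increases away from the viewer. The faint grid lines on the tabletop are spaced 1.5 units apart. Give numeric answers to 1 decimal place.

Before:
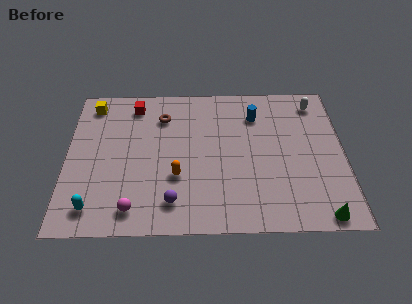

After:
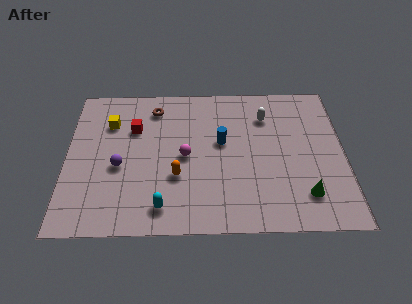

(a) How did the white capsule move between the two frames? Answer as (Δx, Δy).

(-2.5, -0.9)

The white capsule was at about (12.3, 8.2) and moved to about (9.8, 7.3).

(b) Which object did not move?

the orange capsule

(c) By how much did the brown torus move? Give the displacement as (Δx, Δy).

(-0.4, 0.6)

From the two frames, the brown torus sits at roughly (4.7, 7.4) before and (4.3, 8.0) after.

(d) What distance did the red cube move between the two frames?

1.6

The red cube moved from about (3.3, 8.2) to (3.3, 6.6), a distance of √(0.0² + 1.6²) ≈ 1.6.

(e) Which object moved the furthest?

the magenta sphere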